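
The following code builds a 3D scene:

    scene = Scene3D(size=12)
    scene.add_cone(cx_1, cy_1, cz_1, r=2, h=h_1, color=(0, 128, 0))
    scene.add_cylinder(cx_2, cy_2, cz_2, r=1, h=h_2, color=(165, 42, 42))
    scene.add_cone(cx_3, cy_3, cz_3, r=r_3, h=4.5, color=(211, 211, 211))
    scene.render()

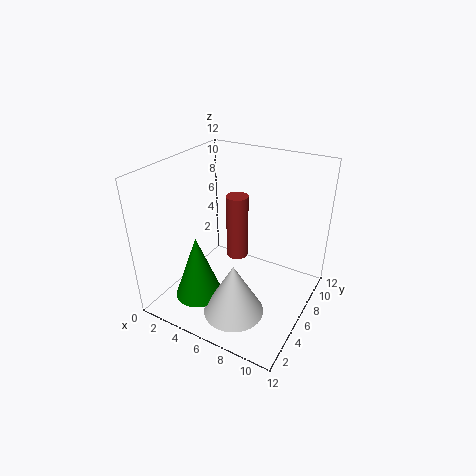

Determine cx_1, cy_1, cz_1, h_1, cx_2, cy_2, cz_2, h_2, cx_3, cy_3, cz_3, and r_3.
cx_1 = 3.5, cy_1 = 3.5, cz_1 = 1, h_1 = 5.5, cx_2 = 4.5, cy_2 = 8.5, cz_2 = 2.5, h_2 = 6, cx_3 = 7, cy_3 = 3.5, cz_3 = 0.5, r_3 = 2.5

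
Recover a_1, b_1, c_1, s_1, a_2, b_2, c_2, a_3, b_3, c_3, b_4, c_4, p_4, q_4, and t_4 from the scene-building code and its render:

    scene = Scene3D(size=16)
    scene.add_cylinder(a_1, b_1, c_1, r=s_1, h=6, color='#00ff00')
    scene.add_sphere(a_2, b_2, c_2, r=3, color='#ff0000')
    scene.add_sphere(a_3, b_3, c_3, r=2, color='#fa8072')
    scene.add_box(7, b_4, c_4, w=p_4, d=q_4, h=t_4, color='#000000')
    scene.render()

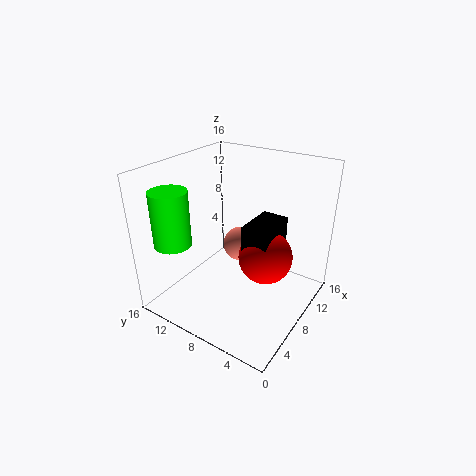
a_1 = 3
b_1 = 13
c_1 = 8
s_1 = 2
a_2 = 9
b_2 = 5
c_2 = 6
a_3 = 10
b_3 = 9
c_3 = 6
b_4 = 4
c_4 = 5
p_4 = 5
q_4 = 3
t_4 = 5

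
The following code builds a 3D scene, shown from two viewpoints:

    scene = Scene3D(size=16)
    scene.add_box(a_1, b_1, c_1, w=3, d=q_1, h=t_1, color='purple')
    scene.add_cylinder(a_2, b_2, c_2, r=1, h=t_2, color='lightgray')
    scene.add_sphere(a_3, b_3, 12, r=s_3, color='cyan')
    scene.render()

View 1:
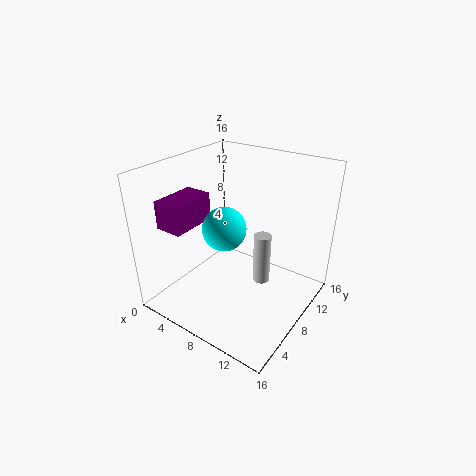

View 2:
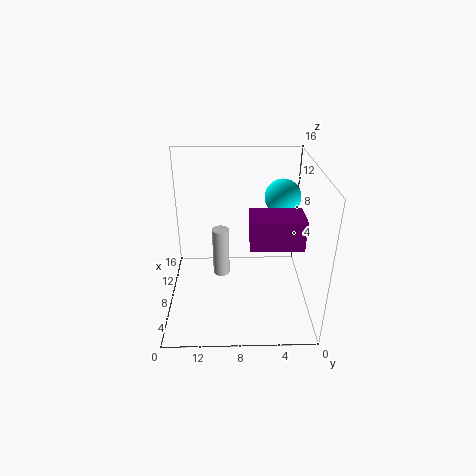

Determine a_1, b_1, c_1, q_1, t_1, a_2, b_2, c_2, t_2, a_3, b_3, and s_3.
a_1 = 2, b_1 = 2, c_1 = 10, q_1 = 5, t_1 = 3, a_2 = 10, b_2 = 10, c_2 = 2, t_2 = 6, a_3 = 10, b_3 = 3, s_3 = 2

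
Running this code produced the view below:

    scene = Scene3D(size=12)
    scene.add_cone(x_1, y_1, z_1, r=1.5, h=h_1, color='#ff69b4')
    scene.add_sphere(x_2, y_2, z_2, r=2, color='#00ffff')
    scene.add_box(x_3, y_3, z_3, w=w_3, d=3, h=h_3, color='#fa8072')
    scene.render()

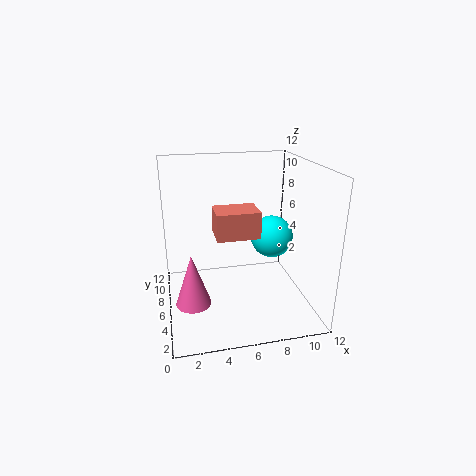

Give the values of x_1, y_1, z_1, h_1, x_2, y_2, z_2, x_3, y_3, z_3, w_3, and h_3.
x_1 = 2
y_1 = 5.5
z_1 = 0.5
h_1 = 4.5
x_2 = 10
y_2 = 9
z_2 = 4.5
x_3 = 4.5
y_3 = 7.5
z_3 = 5
w_3 = 4
h_3 = 2.5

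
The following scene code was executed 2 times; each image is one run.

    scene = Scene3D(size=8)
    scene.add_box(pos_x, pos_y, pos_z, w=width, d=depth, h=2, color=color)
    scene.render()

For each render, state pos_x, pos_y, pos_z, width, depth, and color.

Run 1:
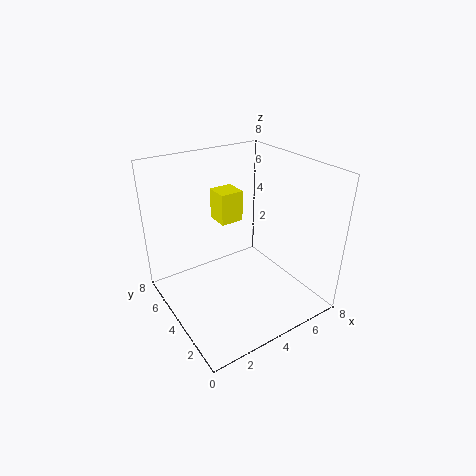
pos_x = 4.5
pos_y = 6.5
pos_z = 3.5
width = 1.5
depth = 1.5
color = 'yellow'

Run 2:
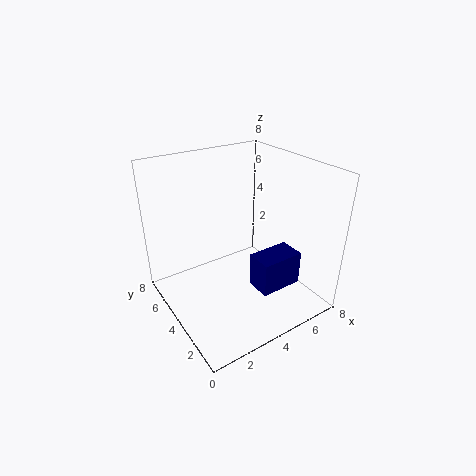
pos_x = 4.5
pos_y = 2
pos_z = 1
width = 2.5
depth = 1.5
color = 'navy'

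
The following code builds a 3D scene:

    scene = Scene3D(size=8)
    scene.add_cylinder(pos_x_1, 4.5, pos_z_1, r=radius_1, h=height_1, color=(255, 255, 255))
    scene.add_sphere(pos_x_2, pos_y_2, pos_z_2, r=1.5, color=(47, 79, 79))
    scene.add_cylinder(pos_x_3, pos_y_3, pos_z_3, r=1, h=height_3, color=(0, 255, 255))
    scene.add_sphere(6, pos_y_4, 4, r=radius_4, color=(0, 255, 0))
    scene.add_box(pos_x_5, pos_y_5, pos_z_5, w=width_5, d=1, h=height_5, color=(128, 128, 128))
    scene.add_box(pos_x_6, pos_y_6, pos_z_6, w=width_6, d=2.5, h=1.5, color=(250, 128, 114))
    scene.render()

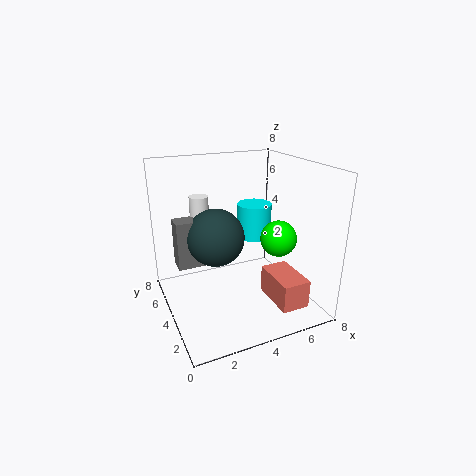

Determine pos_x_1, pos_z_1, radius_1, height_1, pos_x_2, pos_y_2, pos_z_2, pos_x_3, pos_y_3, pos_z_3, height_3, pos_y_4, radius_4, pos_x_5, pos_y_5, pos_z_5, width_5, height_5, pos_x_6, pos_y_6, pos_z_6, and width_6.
pos_x_1 = 2; pos_z_1 = 4.5; radius_1 = 0.5; height_1 = 2; pos_x_2 = 2.5; pos_y_2 = 3.5; pos_z_2 = 4.5; pos_x_3 = 5.5; pos_y_3 = 5; pos_z_3 = 3.5; height_3 = 2; pos_y_4 = 3; radius_4 = 1; pos_x_5 = 0.5; pos_y_5 = 3.5; pos_z_5 = 3; width_5 = 2; height_5 = 2.5; pos_x_6 = 5; pos_y_6 = 0.5; pos_z_6 = 1; width_6 = 1.5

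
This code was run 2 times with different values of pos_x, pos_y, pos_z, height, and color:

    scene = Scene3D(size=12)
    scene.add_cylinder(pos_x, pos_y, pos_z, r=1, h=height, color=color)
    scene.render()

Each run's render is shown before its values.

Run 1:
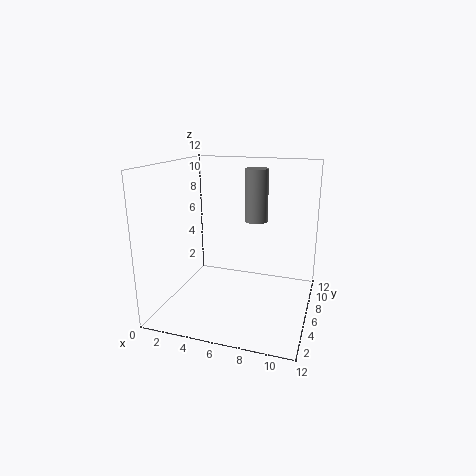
pos_x = 7
pos_y = 8
pos_z = 7
height = 4.5
color = 'gray'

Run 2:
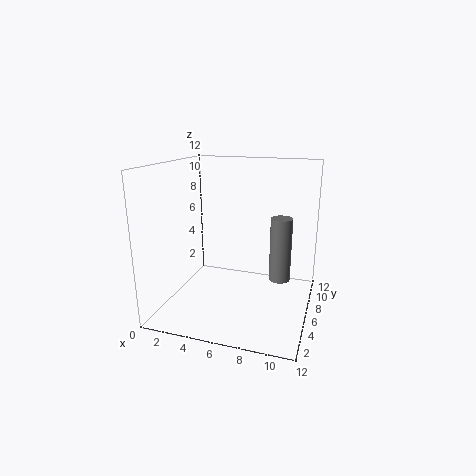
pos_x = 9
pos_y = 9.5
pos_z = 1
height = 6
color = 'gray'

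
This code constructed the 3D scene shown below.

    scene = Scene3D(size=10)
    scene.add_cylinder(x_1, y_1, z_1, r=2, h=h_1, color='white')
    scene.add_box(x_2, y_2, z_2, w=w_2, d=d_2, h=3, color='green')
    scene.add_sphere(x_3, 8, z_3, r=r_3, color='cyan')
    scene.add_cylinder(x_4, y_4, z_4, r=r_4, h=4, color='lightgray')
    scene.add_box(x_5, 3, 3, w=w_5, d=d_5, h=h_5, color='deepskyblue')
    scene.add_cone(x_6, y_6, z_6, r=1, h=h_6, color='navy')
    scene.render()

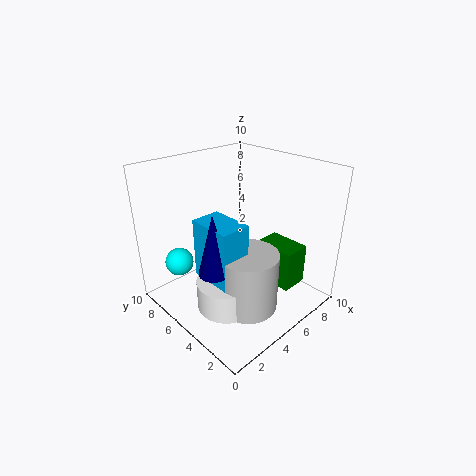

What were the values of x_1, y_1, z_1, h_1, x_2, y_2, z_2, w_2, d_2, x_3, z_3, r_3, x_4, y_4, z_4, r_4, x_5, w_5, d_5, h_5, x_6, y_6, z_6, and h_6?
x_1 = 3
y_1 = 4
z_1 = 1
h_1 = 2
x_2 = 7
y_2 = 2
z_2 = 1
w_2 = 2
d_2 = 3
x_3 = 2
z_3 = 3
r_3 = 1
x_4 = 4
y_4 = 3
z_4 = 1
r_4 = 2
x_5 = 2
w_5 = 2
d_5 = 3
h_5 = 4
x_6 = 2
y_6 = 4
z_6 = 4
h_6 = 4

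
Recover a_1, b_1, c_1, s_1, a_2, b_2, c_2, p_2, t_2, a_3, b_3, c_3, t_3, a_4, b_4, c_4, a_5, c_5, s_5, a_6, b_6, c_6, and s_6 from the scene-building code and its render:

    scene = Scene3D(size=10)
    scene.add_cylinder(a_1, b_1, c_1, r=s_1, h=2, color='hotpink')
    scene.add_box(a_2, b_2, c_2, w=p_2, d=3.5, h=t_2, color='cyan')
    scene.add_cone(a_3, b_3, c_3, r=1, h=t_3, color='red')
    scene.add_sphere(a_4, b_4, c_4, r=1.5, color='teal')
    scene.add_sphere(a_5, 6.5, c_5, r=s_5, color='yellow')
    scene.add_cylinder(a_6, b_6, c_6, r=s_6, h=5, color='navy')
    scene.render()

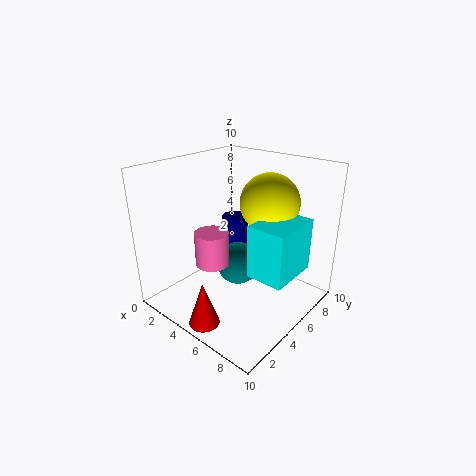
a_1 = 6
b_1 = 1.5
c_1 = 5
s_1 = 1
a_2 = 7
b_2 = 3.5
c_2 = 3.5
p_2 = 2.5
t_2 = 3.5
a_3 = 5.5
b_3 = 1
c_3 = 0.5
t_3 = 3
a_4 = 5
b_4 = 5
c_4 = 3
a_5 = 6.5
c_5 = 7.5
s_5 = 2
a_6 = 3
b_6 = 7
c_6 = 0.5
s_6 = 1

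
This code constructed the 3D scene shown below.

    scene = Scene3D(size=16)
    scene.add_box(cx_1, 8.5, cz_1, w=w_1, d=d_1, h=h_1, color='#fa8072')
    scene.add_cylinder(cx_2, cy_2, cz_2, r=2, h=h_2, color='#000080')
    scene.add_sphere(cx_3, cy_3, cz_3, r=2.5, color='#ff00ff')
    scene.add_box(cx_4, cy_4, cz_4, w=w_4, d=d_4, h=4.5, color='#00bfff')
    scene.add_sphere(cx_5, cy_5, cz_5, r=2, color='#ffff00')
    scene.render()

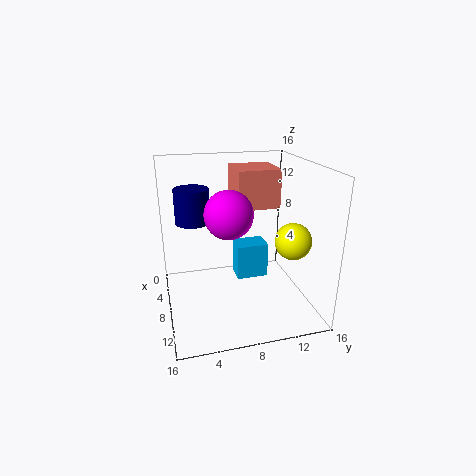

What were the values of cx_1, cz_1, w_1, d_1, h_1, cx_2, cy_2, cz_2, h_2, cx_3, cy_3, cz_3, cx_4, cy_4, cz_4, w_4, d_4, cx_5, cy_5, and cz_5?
cx_1 = 1.5; cz_1 = 10.5; w_1 = 5; d_1 = 5; h_1 = 4.5; cx_2 = 4.5; cy_2 = 3.5; cz_2 = 9; h_2 = 4; cx_3 = 10; cy_3 = 6.5; cz_3 = 11.5; cx_4 = 1.5; cy_4 = 9; cz_4 = 0.5; w_4 = 3; d_4 = 4; cx_5 = 10.5; cy_5 = 13.5; cz_5 = 8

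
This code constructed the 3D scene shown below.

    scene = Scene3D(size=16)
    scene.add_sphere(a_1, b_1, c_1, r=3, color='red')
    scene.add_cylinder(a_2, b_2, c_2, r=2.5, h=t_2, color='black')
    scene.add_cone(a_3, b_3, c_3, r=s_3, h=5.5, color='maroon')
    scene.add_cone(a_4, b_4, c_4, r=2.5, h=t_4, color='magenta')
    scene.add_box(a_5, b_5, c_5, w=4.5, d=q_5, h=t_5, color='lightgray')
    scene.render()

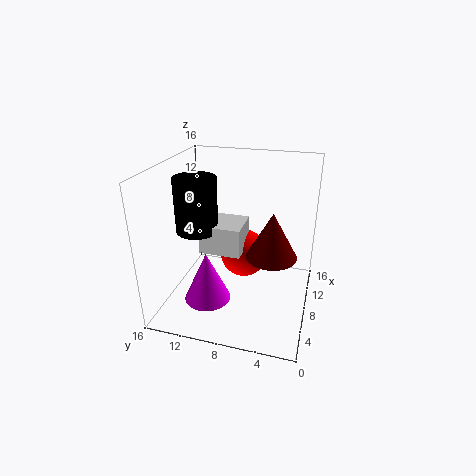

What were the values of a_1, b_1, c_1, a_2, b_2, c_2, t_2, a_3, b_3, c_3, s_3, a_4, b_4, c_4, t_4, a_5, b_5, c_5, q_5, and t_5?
a_1 = 12.5, b_1 = 8.5, c_1 = 3.5, a_2 = 9.5, b_2 = 13.5, c_2 = 7.5, t_2 = 6.5, a_3 = 10, b_3 = 4.5, c_3 = 5, s_3 = 3, a_4 = 4.5, b_4 = 10.5, c_4 = 2, t_4 = 5.5, a_5 = 8.5, b_5 = 8, c_5 = 5, q_5 = 5, t_5 = 3.5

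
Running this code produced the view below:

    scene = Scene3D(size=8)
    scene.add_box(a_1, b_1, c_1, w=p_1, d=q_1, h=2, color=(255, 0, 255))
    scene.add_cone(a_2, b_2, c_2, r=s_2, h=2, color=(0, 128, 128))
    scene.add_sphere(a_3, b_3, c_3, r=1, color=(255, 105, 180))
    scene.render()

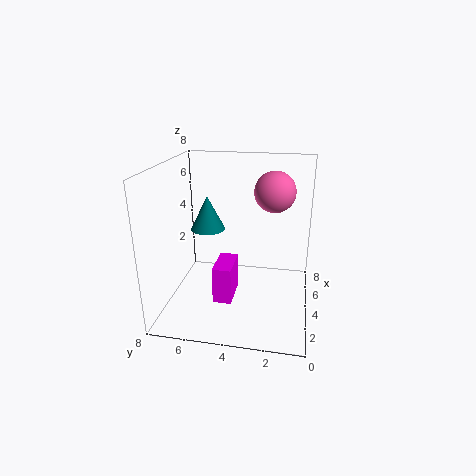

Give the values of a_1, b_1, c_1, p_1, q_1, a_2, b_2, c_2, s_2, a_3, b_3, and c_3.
a_1 = 2
b_1 = 4
c_1 = 1
p_1 = 2
q_1 = 1
a_2 = 5
b_2 = 6
c_2 = 4
s_2 = 1
a_3 = 3
b_3 = 2
c_3 = 7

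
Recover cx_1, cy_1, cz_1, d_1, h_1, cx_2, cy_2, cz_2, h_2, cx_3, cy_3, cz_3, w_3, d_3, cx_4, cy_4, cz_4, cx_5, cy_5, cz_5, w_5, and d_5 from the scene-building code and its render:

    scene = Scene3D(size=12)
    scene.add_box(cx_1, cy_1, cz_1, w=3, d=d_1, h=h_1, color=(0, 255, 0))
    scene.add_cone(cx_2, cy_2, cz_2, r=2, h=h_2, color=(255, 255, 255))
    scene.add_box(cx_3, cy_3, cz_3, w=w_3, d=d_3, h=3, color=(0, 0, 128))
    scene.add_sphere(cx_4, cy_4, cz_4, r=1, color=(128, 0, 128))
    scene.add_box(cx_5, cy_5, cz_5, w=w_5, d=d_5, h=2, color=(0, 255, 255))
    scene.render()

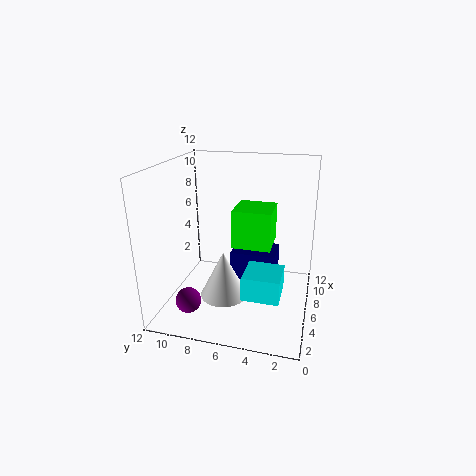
cx_1 = 4; cy_1 = 3; cz_1 = 6; d_1 = 3; h_1 = 3; cx_2 = 5; cy_2 = 7; cz_2 = 1; h_2 = 4; cx_3 = 7; cy_3 = 3; cz_3 = 1; w_3 = 3; d_3 = 4; cx_4 = 2; cy_4 = 9; cz_4 = 2; cx_5 = 3; cy_5 = 2; cz_5 = 2; w_5 = 3; d_5 = 3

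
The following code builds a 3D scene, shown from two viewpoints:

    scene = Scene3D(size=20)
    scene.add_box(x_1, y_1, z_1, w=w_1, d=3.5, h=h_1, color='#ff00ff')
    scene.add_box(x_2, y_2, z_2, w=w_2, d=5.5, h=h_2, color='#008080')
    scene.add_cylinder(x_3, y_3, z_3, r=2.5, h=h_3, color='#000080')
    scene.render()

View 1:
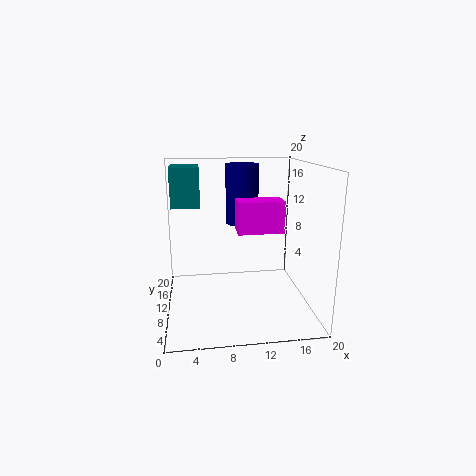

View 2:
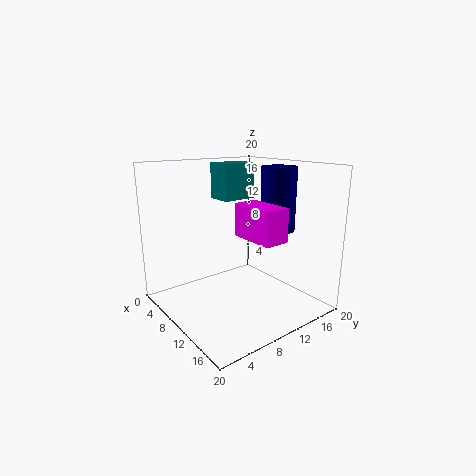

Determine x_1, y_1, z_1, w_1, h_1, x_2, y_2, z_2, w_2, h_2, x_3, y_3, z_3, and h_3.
x_1 = 10; y_1 = 9.5; z_1 = 10.5; w_1 = 6.5; h_1 = 4.5; x_2 = 1; y_2 = 11.5; z_2 = 14; w_2 = 4; h_2 = 5.5; x_3 = 11.5; y_3 = 16; z_3 = 10.5; h_3 = 9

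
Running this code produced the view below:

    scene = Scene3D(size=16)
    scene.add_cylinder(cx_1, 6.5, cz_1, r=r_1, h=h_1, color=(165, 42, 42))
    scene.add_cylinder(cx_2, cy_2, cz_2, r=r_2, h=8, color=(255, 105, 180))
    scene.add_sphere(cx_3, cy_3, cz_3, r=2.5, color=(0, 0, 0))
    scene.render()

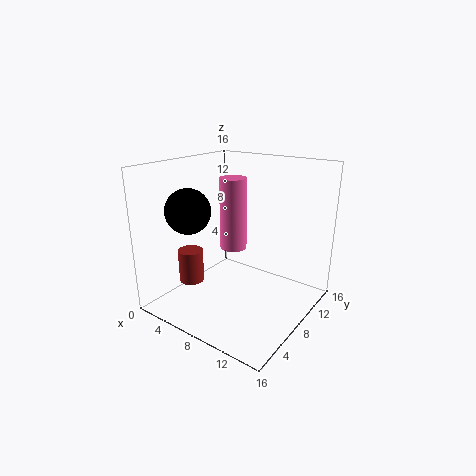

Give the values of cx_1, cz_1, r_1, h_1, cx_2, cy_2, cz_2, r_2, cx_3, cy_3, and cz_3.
cx_1 = 2; cz_1 = 1.5; r_1 = 1.5; h_1 = 4; cx_2 = 7; cy_2 = 8.5; cz_2 = 6.5; r_2 = 1.5; cx_3 = 3.5; cy_3 = 5; cz_3 = 11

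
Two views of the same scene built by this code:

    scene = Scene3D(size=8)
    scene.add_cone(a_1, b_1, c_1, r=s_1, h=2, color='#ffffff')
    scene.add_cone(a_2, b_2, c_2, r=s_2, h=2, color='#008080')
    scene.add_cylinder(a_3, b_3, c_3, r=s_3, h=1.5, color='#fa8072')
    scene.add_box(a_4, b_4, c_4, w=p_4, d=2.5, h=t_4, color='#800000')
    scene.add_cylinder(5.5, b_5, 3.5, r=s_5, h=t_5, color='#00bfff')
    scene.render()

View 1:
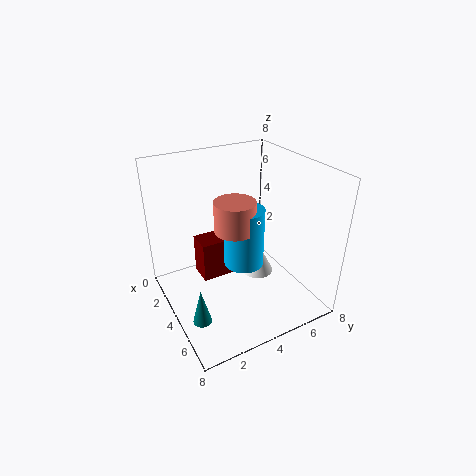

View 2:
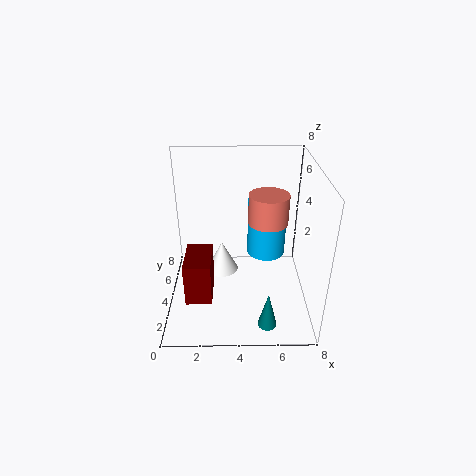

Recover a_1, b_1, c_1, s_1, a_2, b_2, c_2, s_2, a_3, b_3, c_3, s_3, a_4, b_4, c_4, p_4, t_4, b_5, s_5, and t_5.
a_1 = 3; b_1 = 6; c_1 = 0.5; s_1 = 1; a_2 = 5.5; b_2 = 1; c_2 = 0.5; s_2 = 0.5; a_3 = 5.5; b_3 = 3; c_3 = 5.5; s_3 = 1; a_4 = 1; b_4 = 2.5; c_4 = 0.5; p_4 = 1.5; t_4 = 2.5; b_5 = 3.5; s_5 = 1; t_5 = 3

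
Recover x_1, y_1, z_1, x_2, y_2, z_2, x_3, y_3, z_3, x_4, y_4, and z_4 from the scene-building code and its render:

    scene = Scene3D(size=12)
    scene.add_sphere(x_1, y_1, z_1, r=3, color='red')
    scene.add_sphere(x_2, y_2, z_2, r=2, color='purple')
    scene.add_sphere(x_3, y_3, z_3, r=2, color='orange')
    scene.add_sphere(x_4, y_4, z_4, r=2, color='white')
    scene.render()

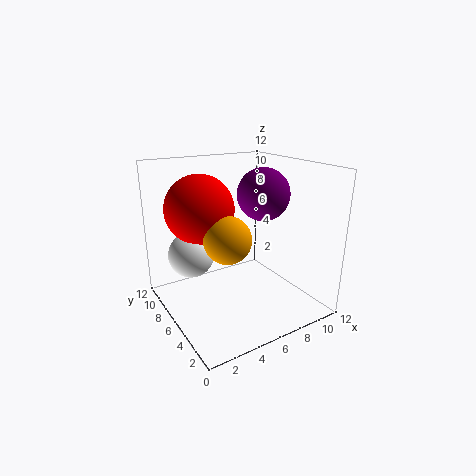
x_1 = 4
y_1 = 9
z_1 = 8
x_2 = 7
y_2 = 4
z_2 = 10
x_3 = 5
y_3 = 6
z_3 = 6
x_4 = 3
y_4 = 9
z_4 = 4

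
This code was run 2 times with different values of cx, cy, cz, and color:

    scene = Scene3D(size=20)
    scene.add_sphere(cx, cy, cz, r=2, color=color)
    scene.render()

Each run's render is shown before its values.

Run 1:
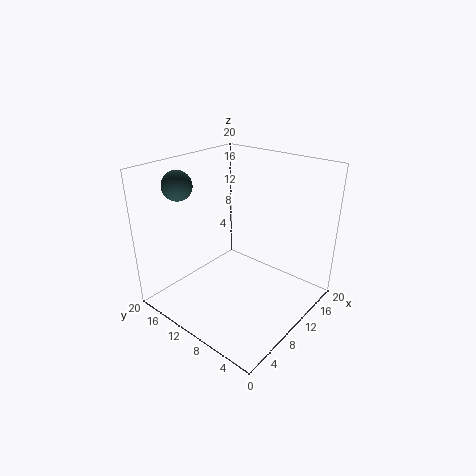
cx = 5; cy = 16; cz = 17.5; color = 'darkslategray'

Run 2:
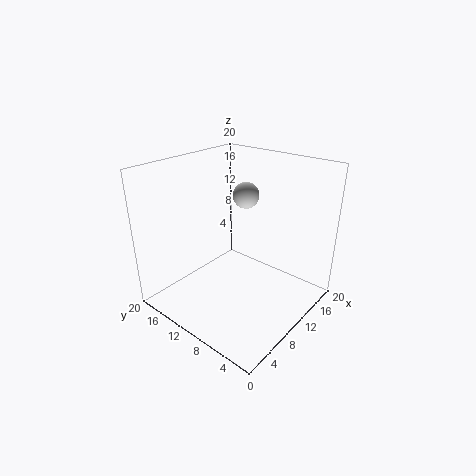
cx = 15.5; cy = 13; cz = 14; color = 'lightgray'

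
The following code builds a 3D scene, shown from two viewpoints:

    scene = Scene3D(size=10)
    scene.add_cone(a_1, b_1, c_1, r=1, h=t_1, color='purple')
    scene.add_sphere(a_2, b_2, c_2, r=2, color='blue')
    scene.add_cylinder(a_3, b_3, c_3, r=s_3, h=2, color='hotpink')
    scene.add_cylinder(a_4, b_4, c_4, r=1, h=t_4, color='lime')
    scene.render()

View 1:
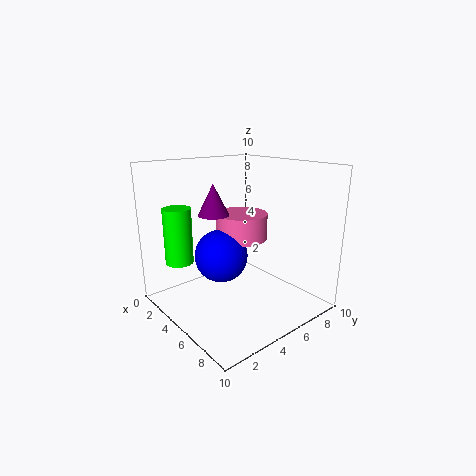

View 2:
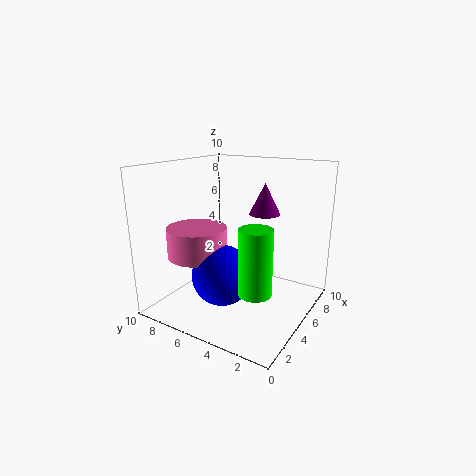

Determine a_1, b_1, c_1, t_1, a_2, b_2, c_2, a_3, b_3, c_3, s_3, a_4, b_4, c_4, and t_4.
a_1 = 5, b_1 = 3, c_1 = 7, t_1 = 2, a_2 = 3, b_2 = 5, c_2 = 3, a_3 = 3, b_3 = 7, c_3 = 4, s_3 = 2, a_4 = 2, b_4 = 2, c_4 = 3, t_4 = 4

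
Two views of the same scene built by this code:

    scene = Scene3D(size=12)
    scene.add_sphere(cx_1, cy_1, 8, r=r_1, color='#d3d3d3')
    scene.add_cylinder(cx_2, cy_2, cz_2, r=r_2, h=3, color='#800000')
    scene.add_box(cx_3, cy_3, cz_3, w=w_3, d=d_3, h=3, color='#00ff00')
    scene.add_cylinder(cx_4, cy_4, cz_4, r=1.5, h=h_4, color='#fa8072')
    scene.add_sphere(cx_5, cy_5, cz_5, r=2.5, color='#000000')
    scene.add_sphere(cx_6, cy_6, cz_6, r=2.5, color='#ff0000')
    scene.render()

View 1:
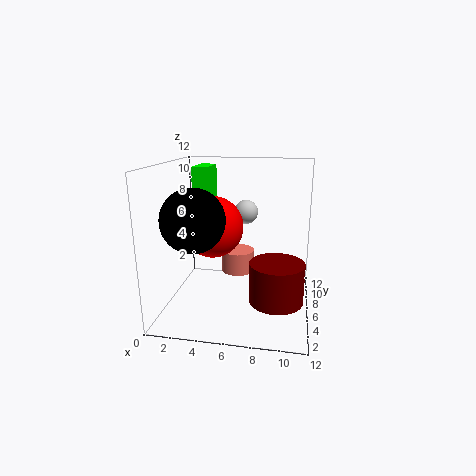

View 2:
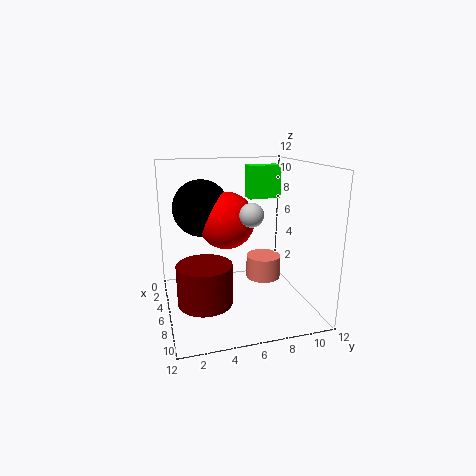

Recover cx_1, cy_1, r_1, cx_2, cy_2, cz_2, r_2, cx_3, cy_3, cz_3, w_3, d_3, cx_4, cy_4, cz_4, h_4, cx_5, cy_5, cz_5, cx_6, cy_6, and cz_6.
cx_1 = 6.5; cy_1 = 7; r_1 = 1; cx_2 = 9.5; cy_2 = 2.5; cz_2 = 2.5; r_2 = 2; cx_3 = 1.5; cy_3 = 8; cz_3 = 8.5; w_3 = 1.5; d_3 = 3; cx_4 = 5.5; cy_4 = 8.5; cz_4 = 2; h_4 = 2; cx_5 = 3; cy_5 = 3.5; cz_5 = 8; cx_6 = 4; cy_6 = 5.5; cz_6 = 7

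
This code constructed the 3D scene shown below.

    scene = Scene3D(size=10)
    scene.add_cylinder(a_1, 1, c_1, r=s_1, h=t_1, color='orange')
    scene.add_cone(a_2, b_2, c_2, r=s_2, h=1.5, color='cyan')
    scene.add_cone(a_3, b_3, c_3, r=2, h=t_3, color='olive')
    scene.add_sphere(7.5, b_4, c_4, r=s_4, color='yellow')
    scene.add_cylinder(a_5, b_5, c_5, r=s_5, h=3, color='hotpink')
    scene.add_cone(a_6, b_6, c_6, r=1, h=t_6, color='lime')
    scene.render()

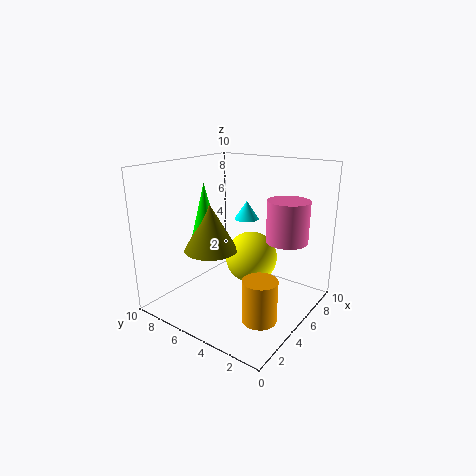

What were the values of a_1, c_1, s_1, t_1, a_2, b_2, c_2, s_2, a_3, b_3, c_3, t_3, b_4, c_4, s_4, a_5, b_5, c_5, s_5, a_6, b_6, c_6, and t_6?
a_1 = 1.5, c_1 = 2, s_1 = 1, t_1 = 2.5, a_2 = 9, b_2 = 7, c_2 = 5, s_2 = 1, a_3 = 5, b_3 = 7.5, c_3 = 3.5, t_3 = 3.5, b_4 = 5.5, c_4 = 2.5, s_4 = 2, a_5 = 7.5, b_5 = 2.5, c_5 = 4.5, s_5 = 1.5, a_6 = 5, b_6 = 8, c_6 = 4.5, t_6 = 4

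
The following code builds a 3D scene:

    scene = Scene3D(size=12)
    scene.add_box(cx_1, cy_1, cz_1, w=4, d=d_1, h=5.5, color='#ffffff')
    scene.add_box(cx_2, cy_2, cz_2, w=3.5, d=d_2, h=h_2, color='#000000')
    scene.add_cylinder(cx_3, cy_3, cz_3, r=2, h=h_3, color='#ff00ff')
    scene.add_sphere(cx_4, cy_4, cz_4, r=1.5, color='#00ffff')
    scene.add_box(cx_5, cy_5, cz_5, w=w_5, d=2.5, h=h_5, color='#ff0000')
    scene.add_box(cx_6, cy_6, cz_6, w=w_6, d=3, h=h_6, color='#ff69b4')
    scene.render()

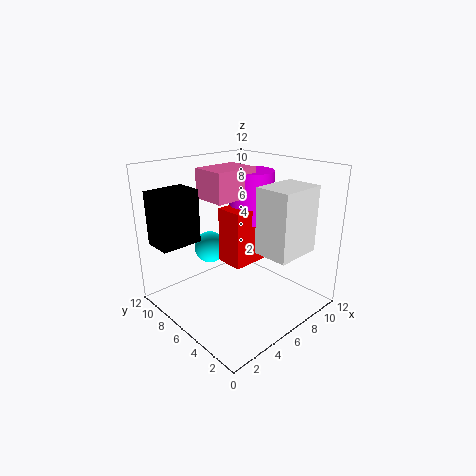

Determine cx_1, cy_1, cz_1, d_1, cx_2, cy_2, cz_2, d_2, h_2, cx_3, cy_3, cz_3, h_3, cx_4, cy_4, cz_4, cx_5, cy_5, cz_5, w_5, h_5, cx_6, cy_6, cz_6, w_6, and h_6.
cx_1 = 6.5; cy_1 = 1.5; cz_1 = 5; d_1 = 3; cx_2 = 0.5; cy_2 = 8.5; cz_2 = 5.5; d_2 = 2.5; h_2 = 4.5; cx_3 = 9; cy_3 = 7.5; cz_3 = 6.5; h_3 = 4.5; cx_4 = 6.5; cy_4 = 10.5; cz_4 = 3.5; cx_5 = 6; cy_5 = 6; cz_5 = 3; w_5 = 4; h_5 = 5; cx_6 = 4.5; cy_6 = 6.5; cz_6 = 9; w_6 = 4; h_6 = 2.5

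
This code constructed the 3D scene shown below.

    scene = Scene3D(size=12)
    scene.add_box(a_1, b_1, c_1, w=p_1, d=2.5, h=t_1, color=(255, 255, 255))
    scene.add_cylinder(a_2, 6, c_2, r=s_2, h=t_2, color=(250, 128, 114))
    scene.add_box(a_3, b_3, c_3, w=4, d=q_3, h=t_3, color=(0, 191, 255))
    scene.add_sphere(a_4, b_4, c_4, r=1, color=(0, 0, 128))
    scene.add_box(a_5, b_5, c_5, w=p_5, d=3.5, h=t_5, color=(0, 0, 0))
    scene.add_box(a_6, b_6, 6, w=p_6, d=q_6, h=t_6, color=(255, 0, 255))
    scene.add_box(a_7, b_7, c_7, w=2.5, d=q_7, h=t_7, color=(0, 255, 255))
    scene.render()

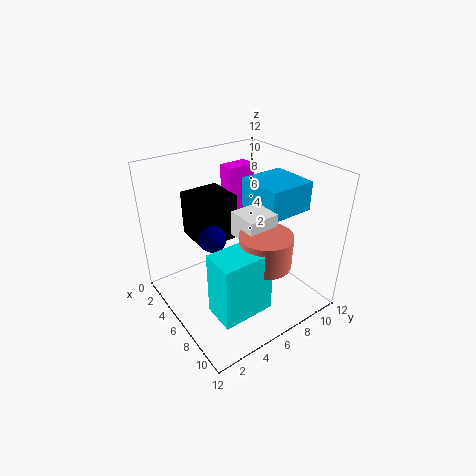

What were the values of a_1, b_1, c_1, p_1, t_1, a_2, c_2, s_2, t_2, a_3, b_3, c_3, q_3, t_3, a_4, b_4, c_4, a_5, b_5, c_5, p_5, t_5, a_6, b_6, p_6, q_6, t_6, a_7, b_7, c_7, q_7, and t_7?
a_1 = 6.5; b_1 = 5; c_1 = 7; p_1 = 2.5; t_1 = 2; a_2 = 9.5; c_2 = 5.5; s_2 = 2; t_2 = 2.5; a_3 = 4.5; b_3 = 7.5; c_3 = 8; q_3 = 4; t_3 = 2.5; a_4 = 7; b_4 = 3; c_4 = 7.5; a_5 = 1; b_5 = 3.5; c_5 = 5; p_5 = 3.5; t_5 = 4; a_6 = 2; b_6 = 7; p_6 = 1.5; q_6 = 2.5; t_6 = 5; a_7 = 8.5; b_7 = 1.5; c_7 = 2.5; q_7 = 4; t_7 = 5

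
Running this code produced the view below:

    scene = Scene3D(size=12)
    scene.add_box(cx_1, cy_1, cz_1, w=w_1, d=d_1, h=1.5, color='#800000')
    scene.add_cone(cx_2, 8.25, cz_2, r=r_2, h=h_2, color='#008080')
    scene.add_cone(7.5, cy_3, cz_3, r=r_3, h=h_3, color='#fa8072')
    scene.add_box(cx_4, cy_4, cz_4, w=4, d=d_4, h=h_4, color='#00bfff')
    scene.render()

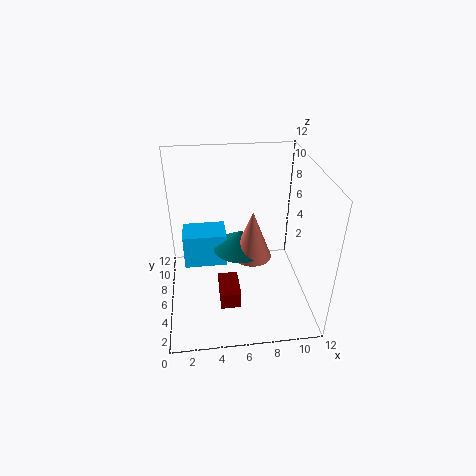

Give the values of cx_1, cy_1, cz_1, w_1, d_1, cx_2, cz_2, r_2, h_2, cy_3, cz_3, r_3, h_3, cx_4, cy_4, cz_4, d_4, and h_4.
cx_1 = 4.25
cy_1 = 3.75
cz_1 = 0.25
w_1 = 1.75
d_1 = 3
cx_2 = 6.5
cz_2 = 3.5
r_2 = 2.5
h_2 = 1.75
cy_3 = 7.5
cz_3 = 3
r_3 = 1.75
h_3 = 4.5
cx_4 = 1.25
cy_4 = 8.25
cz_4 = 1.5
d_4 = 2.75
h_4 = 3.25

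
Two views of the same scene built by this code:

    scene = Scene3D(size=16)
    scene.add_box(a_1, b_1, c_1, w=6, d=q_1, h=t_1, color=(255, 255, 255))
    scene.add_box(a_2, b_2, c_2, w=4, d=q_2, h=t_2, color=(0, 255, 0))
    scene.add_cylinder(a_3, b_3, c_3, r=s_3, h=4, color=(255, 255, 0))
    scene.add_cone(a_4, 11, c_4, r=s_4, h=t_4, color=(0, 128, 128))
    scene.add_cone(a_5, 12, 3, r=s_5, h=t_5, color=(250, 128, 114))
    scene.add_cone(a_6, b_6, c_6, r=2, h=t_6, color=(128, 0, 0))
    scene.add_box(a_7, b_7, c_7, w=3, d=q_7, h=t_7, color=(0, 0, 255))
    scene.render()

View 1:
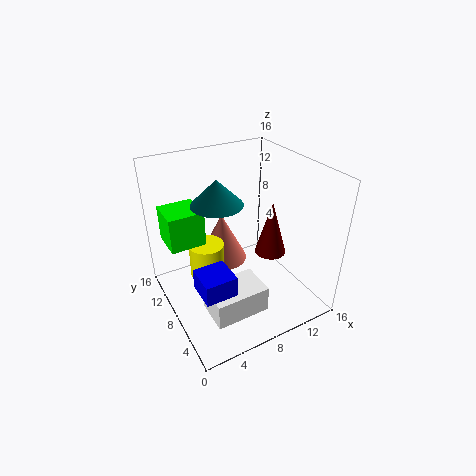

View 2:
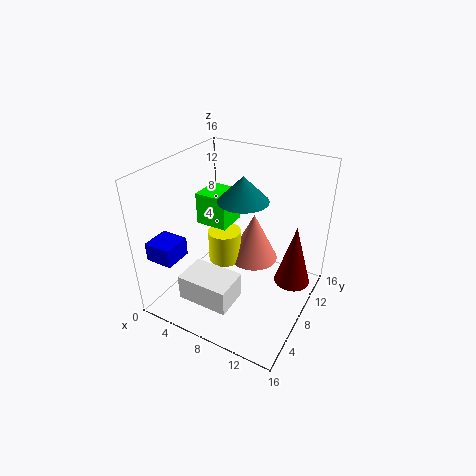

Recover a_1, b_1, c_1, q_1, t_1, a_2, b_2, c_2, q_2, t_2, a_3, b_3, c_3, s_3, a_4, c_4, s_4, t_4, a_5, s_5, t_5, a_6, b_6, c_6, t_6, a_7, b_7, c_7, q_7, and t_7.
a_1 = 3; b_1 = 3; c_1 = 1; q_1 = 4; t_1 = 3; a_2 = 1; b_2 = 10; c_2 = 7; q_2 = 4; t_2 = 4; a_3 = 5; b_3 = 10; c_3 = 3; s_3 = 2; a_4 = 7; c_4 = 11; s_4 = 3; t_4 = 3; a_5 = 8; s_5 = 3; t_5 = 6; a_6 = 14; b_6 = 10; c_6 = 3; t_6 = 7; a_7 = 1; b_7 = 1; c_7 = 7; q_7 = 3; t_7 = 2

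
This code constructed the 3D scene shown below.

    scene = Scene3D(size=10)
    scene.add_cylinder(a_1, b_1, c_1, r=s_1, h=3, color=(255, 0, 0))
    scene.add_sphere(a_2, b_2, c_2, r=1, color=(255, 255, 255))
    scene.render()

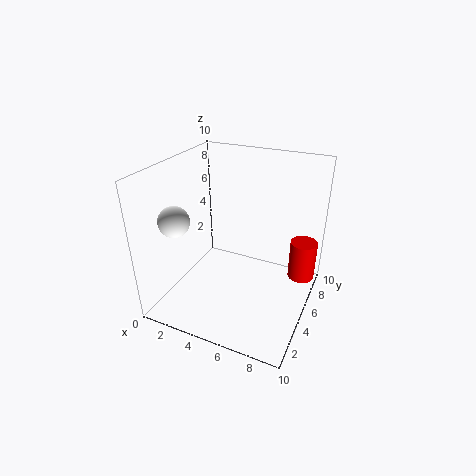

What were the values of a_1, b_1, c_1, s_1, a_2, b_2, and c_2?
a_1 = 9, b_1 = 8, c_1 = 1, s_1 = 1, a_2 = 2, b_2 = 2, c_2 = 7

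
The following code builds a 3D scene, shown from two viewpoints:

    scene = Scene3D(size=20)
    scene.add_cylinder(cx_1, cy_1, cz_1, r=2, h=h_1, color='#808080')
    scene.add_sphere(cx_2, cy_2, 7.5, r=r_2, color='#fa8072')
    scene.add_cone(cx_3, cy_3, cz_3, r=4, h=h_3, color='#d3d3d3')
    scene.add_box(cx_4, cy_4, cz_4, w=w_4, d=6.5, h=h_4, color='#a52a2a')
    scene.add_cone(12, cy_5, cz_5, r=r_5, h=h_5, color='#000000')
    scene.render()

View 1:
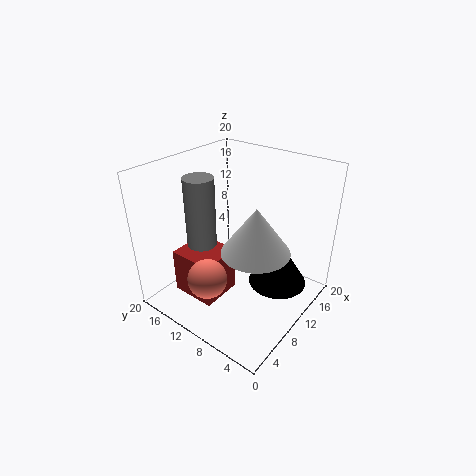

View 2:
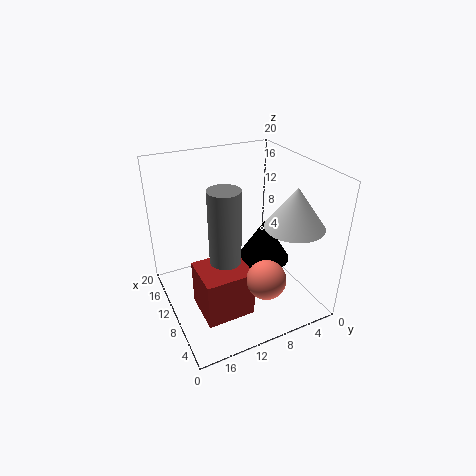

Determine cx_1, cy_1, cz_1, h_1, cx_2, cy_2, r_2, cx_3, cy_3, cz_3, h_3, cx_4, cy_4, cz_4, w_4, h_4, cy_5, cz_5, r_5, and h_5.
cx_1 = 6.5
cy_1 = 13.5
cz_1 = 9.5
h_1 = 9.5
cx_2 = 3
cy_2 = 9.5
r_2 = 2.5
cx_3 = 5.5
cy_3 = 4
cz_3 = 12.5
h_3 = 5.5
cx_4 = 4
cy_4 = 10.5
cz_4 = 1.5
w_4 = 6
h_4 = 6.5
cy_5 = 4.5
cz_5 = 4
r_5 = 4
h_5 = 6.5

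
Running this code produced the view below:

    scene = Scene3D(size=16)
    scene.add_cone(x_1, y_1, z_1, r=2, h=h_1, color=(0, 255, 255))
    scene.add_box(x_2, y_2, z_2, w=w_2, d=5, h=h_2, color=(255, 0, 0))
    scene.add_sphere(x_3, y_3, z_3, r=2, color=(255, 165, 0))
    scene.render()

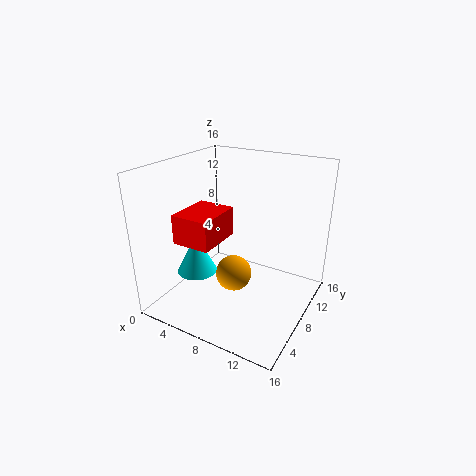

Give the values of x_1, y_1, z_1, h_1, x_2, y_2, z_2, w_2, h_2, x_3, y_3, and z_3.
x_1 = 6; y_1 = 3; z_1 = 6; h_1 = 4; x_2 = 4; y_2 = 2; z_2 = 9; w_2 = 4; h_2 = 3; x_3 = 8; y_3 = 7; z_3 = 4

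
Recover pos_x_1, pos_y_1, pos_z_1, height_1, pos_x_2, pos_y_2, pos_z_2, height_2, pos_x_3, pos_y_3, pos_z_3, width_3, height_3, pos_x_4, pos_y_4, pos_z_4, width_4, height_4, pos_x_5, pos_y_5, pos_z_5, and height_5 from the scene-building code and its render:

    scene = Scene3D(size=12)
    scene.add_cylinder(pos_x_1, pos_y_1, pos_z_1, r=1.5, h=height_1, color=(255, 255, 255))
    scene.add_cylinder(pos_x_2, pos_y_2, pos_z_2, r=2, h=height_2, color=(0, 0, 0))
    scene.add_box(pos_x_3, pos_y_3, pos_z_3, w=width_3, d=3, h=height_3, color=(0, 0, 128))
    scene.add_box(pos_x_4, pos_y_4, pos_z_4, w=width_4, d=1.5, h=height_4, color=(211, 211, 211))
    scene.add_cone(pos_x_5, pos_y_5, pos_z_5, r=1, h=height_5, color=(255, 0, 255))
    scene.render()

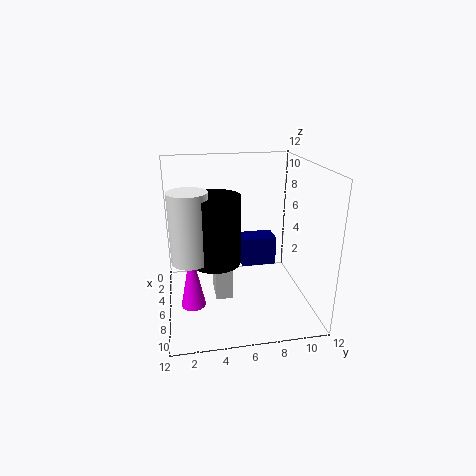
pos_x_1 = 7.5
pos_y_1 = 2
pos_z_1 = 5
height_1 = 5.5
pos_x_2 = 7
pos_y_2 = 4
pos_z_2 = 4.5
height_2 = 5.5
pos_x_3 = 3.5
pos_y_3 = 6.5
pos_z_3 = 3
width_3 = 2
height_3 = 2.5
pos_x_4 = 3.5
pos_y_4 = 4
pos_z_4 = 0.5
width_4 = 3
height_4 = 4.5
pos_x_5 = 7.5
pos_y_5 = 2
pos_z_5 = 1
height_5 = 5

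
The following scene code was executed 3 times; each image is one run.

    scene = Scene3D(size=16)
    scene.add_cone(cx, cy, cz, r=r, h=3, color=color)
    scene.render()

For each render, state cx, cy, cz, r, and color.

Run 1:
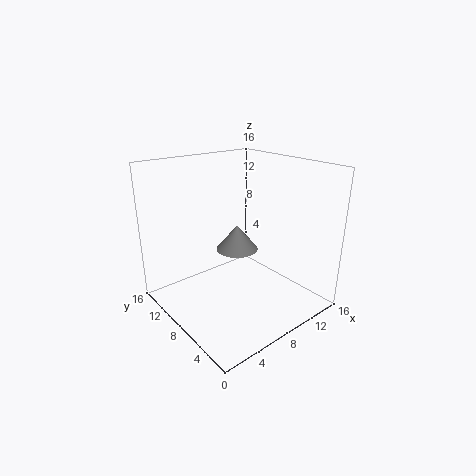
cx = 9.5; cy = 10; cz = 5.5; r = 2.5; color = 'gray'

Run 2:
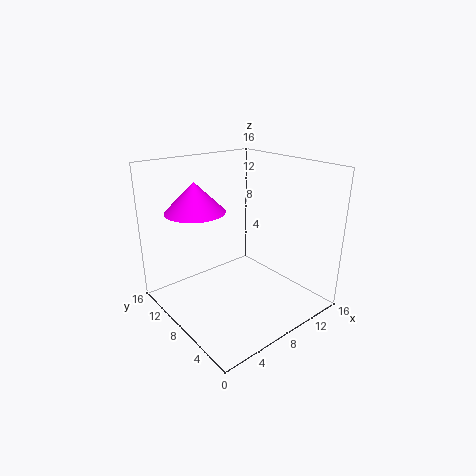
cx = 3; cy = 8.5; cz = 12; r = 3; color = 'magenta'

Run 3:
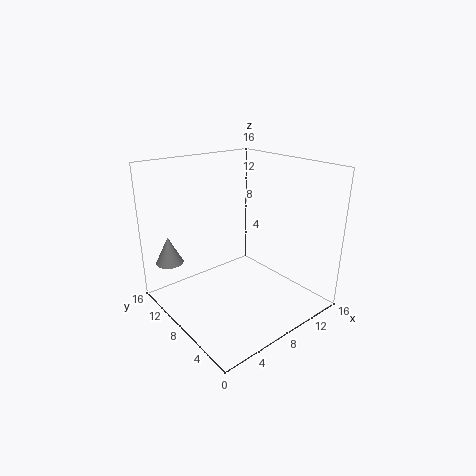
cx = 1.5; cy = 12; cz = 5.5; r = 1.5; color = 'gray'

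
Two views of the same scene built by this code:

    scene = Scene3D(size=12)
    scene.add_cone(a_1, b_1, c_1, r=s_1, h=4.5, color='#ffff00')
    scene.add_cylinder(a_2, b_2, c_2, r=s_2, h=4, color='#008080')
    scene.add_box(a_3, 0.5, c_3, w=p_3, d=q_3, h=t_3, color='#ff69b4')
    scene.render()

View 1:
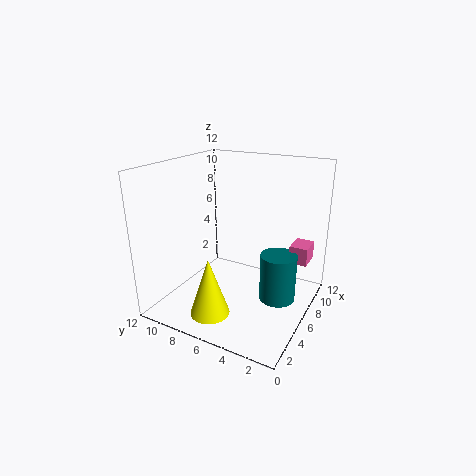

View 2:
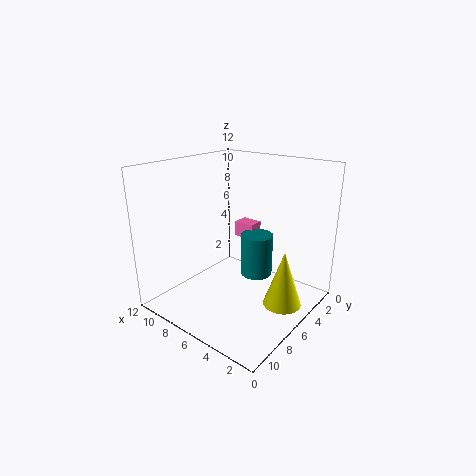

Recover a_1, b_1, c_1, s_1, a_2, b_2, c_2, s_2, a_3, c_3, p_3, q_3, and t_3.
a_1 = 1.5, b_1 = 6, c_1 = 1.5, s_1 = 1.5, a_2 = 6.5, b_2 = 2.5, c_2 = 1, s_2 = 1.5, a_3 = 7.5, c_3 = 4, p_3 = 2, q_3 = 1.5, t_3 = 1.5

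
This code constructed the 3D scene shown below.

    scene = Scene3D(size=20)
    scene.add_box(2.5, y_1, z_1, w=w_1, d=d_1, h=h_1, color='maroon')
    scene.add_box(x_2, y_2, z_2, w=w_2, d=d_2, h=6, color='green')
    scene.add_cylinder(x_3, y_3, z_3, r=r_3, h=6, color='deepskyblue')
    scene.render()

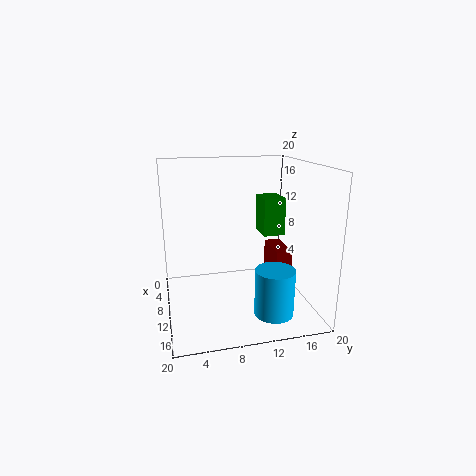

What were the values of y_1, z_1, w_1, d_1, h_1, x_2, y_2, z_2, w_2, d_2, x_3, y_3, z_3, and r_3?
y_1 = 16.5, z_1 = 0.5, w_1 = 6, d_1 = 2.5, h_1 = 6, x_2 = 0.5, y_2 = 15.5, z_2 = 8, w_2 = 4.5, d_2 = 3.5, x_3 = 17, y_3 = 13, z_3 = 2, r_3 = 2.5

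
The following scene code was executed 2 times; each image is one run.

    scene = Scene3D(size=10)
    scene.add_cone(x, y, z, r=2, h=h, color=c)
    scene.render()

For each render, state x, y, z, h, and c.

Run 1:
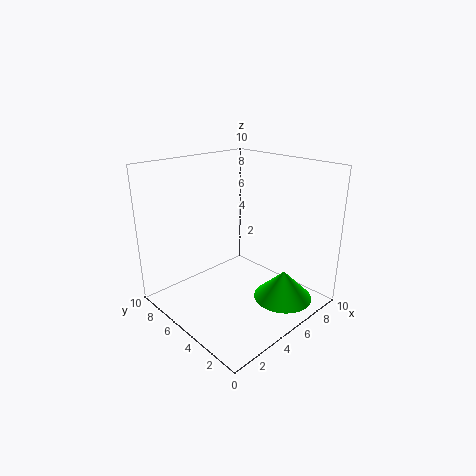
x = 6.5, y = 2, z = 1, h = 2, c = 'lime'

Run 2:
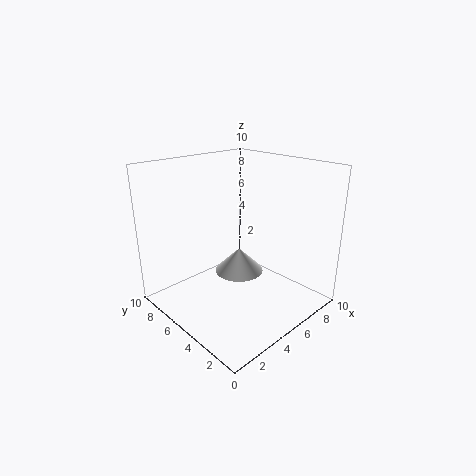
x = 7.5, y = 7.5, z = 0.5, h = 2, c = 'white'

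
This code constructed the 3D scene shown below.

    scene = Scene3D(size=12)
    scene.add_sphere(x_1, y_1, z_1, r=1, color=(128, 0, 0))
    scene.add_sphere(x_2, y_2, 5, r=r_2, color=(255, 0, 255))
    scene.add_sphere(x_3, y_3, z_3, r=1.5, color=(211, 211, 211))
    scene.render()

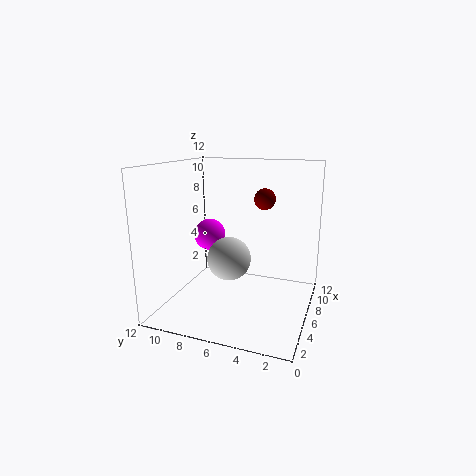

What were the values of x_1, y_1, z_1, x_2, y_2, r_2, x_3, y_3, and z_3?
x_1 = 10.5, y_1 = 5, z_1 = 8.5, x_2 = 9, y_2 = 10, r_2 = 1.5, x_3 = 1.5, y_3 = 5, z_3 = 6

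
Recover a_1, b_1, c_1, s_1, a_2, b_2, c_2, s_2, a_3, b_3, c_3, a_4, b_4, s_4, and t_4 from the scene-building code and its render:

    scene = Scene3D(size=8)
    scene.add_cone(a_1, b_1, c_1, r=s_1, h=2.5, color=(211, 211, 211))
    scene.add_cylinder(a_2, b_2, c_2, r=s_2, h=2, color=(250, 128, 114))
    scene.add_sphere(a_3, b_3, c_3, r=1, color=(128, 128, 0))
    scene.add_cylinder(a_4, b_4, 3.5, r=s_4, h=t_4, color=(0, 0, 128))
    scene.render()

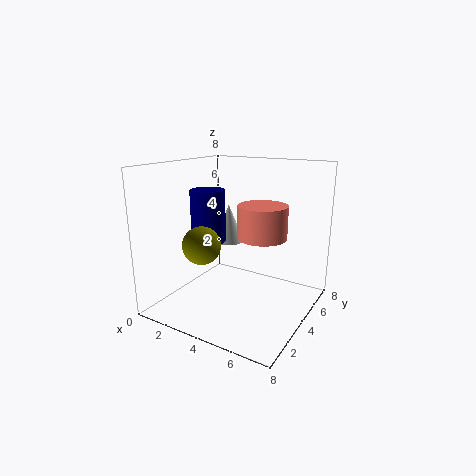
a_1 = 1.5, b_1 = 7, c_1 = 2.5, s_1 = 1, a_2 = 4.5, b_2 = 6, c_2 = 3.5, s_2 = 1.5, a_3 = 3, b_3 = 2, c_3 = 4, a_4 = 2, b_4 = 4, s_4 = 1, t_4 = 3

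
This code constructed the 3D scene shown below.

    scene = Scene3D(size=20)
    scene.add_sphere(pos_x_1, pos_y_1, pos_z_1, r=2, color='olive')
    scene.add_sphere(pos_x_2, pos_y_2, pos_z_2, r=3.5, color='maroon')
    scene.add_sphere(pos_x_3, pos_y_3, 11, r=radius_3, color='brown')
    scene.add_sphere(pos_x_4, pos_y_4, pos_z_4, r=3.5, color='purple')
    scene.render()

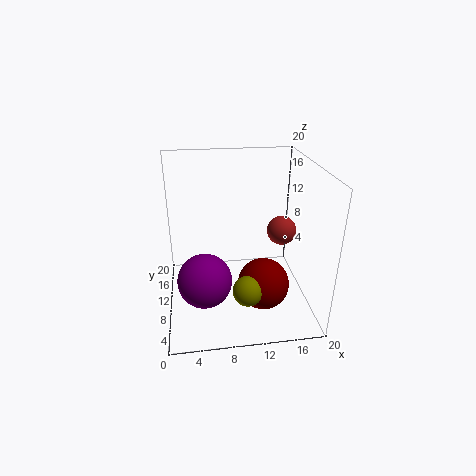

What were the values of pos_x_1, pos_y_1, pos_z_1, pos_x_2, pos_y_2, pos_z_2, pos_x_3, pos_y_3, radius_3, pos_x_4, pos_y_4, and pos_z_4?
pos_x_1 = 10.5, pos_y_1 = 4.5, pos_z_1 = 5, pos_x_2 = 13, pos_y_2 = 6.5, pos_z_2 = 4.5, pos_x_3 = 16, pos_y_3 = 9.5, radius_3 = 2, pos_x_4 = 5, pos_y_4 = 5.5, pos_z_4 = 6.5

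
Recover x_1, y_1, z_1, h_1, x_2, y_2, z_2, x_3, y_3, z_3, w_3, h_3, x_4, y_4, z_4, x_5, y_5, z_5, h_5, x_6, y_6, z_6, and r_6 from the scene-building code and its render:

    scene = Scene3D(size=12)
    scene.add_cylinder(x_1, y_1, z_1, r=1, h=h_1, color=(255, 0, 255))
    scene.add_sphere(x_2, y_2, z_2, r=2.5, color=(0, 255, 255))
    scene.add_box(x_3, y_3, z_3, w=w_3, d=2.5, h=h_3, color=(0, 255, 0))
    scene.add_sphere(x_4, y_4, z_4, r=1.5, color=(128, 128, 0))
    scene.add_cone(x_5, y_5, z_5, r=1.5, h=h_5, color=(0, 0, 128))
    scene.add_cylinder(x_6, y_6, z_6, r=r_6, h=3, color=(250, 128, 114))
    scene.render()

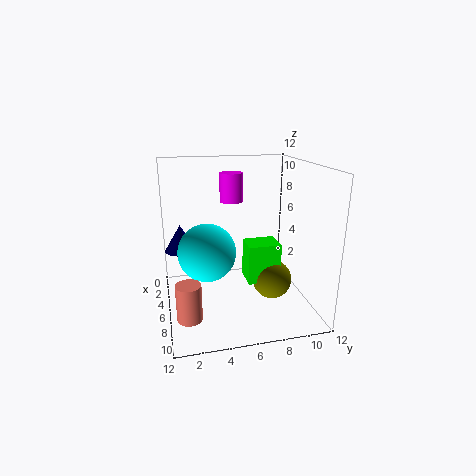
x_1 = 3.5; y_1 = 6; z_1 = 8.5; h_1 = 2.5; x_2 = 5; y_2 = 3.5; z_2 = 4.5; x_3 = 7.5; y_3 = 6; z_3 = 3.5; w_3 = 2; h_3 = 3; x_4 = 9; y_4 = 8; z_4 = 3.5; x_5 = 1.5; y_5 = 1.5; z_5 = 3.5; h_5 = 2.5; x_6 = 8.5; y_6 = 1.5; z_6 = 0.5; r_6 = 1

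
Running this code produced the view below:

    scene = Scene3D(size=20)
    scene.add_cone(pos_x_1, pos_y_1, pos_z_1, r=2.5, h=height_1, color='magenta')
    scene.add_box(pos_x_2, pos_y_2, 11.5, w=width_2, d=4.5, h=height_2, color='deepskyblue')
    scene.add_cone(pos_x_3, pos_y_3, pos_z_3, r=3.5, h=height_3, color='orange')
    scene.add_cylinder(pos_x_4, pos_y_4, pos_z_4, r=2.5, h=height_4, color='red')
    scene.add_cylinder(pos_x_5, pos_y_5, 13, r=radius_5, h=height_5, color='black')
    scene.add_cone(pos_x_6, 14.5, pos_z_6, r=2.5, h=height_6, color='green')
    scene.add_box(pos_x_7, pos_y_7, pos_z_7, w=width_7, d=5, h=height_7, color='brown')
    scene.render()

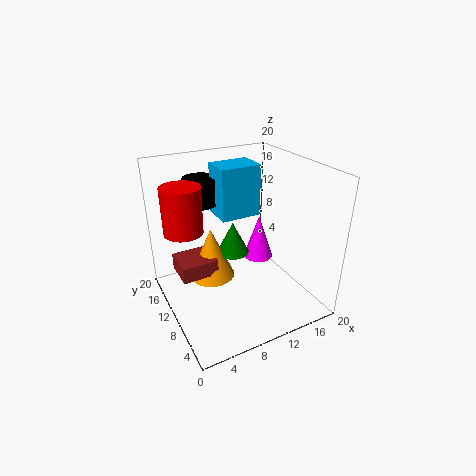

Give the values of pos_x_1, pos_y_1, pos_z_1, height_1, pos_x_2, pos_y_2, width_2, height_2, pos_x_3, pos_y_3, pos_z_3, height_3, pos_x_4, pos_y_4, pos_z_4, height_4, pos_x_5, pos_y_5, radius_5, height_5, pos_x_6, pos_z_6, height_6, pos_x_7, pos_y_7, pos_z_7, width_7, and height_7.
pos_x_1 = 17.5
pos_y_1 = 16.5
pos_z_1 = 1.5
height_1 = 7.5
pos_x_2 = 9
pos_y_2 = 12.5
width_2 = 6
height_2 = 7.5
pos_x_3 = 8
pos_y_3 = 15
pos_z_3 = 1.5
height_3 = 8
pos_x_4 = 2.5
pos_y_4 = 10.5
pos_z_4 = 12.5
height_4 = 6
pos_x_5 = 7.5
pos_y_5 = 17
radius_5 = 2.5
height_5 = 4
pos_x_6 = 11.5
pos_z_6 = 5
height_6 = 5
pos_x_7 = 2.5
pos_y_7 = 12.5
pos_z_7 = 3
width_7 = 5.5
height_7 = 2.5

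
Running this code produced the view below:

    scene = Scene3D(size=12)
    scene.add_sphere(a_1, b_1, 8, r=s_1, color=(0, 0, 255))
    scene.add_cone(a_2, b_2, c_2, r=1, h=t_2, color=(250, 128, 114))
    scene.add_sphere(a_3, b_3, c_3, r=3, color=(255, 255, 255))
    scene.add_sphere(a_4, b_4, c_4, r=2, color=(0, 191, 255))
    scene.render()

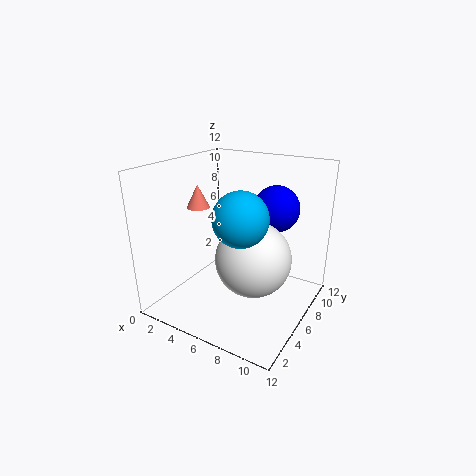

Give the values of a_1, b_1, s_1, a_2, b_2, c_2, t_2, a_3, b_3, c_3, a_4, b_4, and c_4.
a_1 = 8
b_1 = 9
s_1 = 2
a_2 = 2
b_2 = 6
c_2 = 8
t_2 = 2
a_3 = 8
b_3 = 5
c_3 = 5
a_4 = 8
b_4 = 3
c_4 = 9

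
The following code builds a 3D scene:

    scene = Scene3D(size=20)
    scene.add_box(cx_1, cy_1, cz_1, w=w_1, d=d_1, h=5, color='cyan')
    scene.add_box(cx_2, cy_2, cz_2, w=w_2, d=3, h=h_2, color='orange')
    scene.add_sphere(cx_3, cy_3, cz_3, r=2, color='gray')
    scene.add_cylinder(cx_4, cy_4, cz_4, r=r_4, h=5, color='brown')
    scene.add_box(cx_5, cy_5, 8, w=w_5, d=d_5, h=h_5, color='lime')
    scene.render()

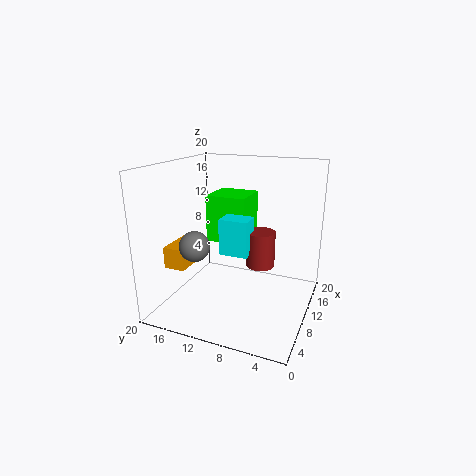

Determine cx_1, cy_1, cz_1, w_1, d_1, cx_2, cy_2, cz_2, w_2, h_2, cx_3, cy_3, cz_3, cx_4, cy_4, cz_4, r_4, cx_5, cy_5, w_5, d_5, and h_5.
cx_1 = 8; cy_1 = 8; cz_1 = 8; w_1 = 3; d_1 = 4; cx_2 = 5; cy_2 = 16; cz_2 = 6; w_2 = 6; h_2 = 3; cx_3 = 5; cy_3 = 14; cz_3 = 10; cx_4 = 11; cy_4 = 7; cz_4 = 6; r_4 = 2; cx_5 = 12; cy_5 = 10; w_5 = 6; d_5 = 6; h_5 = 7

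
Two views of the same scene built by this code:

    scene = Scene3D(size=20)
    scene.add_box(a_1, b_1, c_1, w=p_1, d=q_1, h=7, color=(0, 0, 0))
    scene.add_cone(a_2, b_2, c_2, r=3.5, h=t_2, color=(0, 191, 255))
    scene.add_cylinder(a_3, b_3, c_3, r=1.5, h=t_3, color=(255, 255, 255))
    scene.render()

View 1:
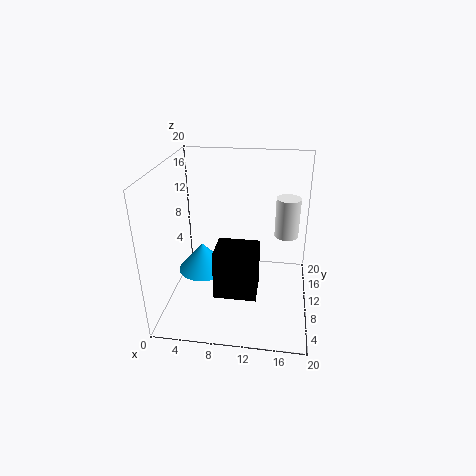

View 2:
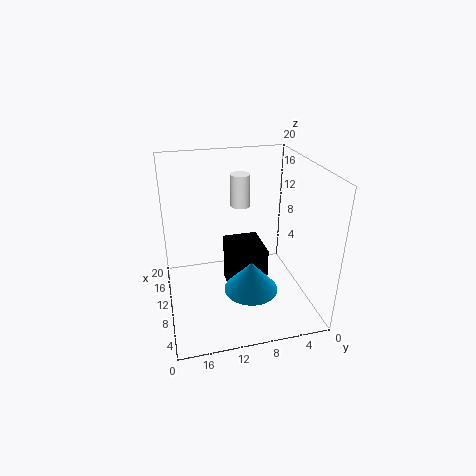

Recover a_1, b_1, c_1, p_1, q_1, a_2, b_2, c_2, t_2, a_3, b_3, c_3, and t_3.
a_1 = 7, b_1 = 6.5, c_1 = 2, p_1 = 6, q_1 = 5, a_2 = 5, b_2 = 9.5, c_2 = 5, t_2 = 4, a_3 = 16.5, b_3 = 8, c_3 = 12, t_3 = 5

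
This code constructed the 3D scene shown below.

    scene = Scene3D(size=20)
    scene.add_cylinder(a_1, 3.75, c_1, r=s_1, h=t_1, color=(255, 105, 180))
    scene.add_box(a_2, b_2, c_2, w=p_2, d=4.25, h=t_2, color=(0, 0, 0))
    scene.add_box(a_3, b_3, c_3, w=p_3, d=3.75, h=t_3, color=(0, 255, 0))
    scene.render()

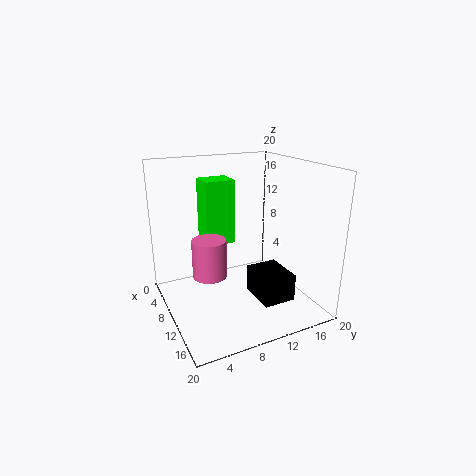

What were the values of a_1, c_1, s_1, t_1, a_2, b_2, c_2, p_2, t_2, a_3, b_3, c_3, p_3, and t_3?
a_1 = 15.25; c_1 = 8.25; s_1 = 2; t_1 = 4.5; a_2 = 12.75; b_2 = 10; c_2 = 3.5; p_2 = 5.25; t_2 = 3.5; a_3 = 9.5; b_3 = 4.5; c_3 = 10.75; p_3 = 3.25; t_3 = 8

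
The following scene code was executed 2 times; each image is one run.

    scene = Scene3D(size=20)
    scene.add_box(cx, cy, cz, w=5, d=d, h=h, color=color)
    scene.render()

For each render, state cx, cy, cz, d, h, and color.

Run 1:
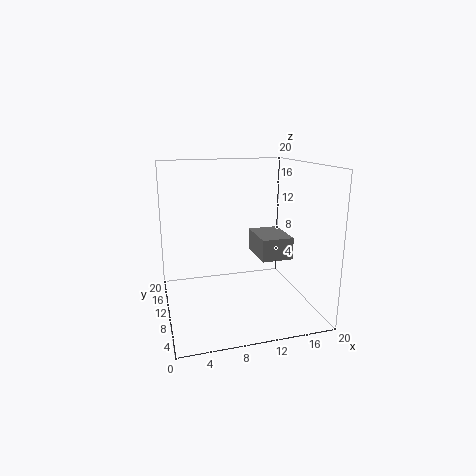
cx = 14.5, cy = 12, cz = 5, d = 7, h = 3.5, color = 'gray'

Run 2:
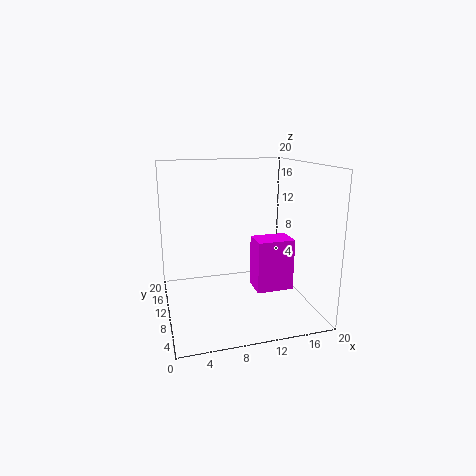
cx = 11.5, cy = 5.5, cz = 3.5, d = 3.5, h = 7, color = 'magenta'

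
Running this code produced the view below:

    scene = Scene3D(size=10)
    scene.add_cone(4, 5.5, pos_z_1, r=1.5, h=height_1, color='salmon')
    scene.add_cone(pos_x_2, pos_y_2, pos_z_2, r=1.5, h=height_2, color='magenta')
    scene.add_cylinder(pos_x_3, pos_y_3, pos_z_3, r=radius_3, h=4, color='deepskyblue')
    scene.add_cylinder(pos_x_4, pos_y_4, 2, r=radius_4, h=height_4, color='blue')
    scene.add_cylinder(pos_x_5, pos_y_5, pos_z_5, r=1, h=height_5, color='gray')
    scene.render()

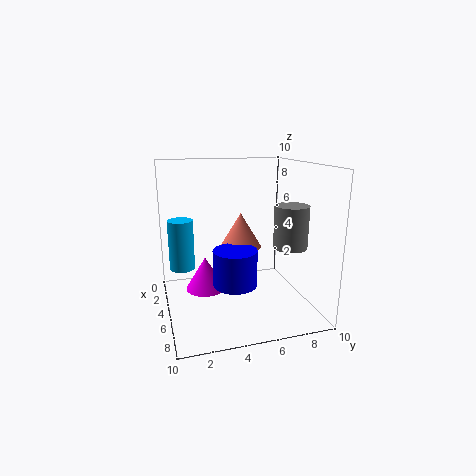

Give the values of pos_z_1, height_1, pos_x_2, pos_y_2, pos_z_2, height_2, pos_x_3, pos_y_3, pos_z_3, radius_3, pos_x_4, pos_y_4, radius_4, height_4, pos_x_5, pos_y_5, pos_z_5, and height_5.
pos_z_1 = 4
height_1 = 2.5
pos_x_2 = 3
pos_y_2 = 3
pos_z_2 = 0.5
height_2 = 2.5
pos_x_3 = 1
pos_y_3 = 1.5
pos_z_3 = 1.5
radius_3 = 1
pos_x_4 = 6
pos_y_4 = 4.5
radius_4 = 1.5
height_4 = 2.5
pos_x_5 = 9
pos_y_5 = 7
pos_z_5 = 5.5
height_5 = 2.5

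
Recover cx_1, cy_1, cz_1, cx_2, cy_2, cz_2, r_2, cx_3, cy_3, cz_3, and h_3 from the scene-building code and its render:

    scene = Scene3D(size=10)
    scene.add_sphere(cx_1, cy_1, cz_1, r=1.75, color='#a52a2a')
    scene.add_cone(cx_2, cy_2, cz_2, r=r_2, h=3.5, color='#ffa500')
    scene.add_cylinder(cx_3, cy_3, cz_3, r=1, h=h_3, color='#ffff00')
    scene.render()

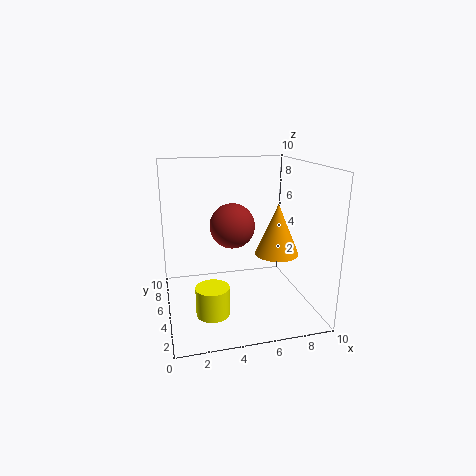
cx_1 = 5.25
cy_1 = 7.75
cz_1 = 5
cx_2 = 7.5
cy_2 = 4
cz_2 = 4
r_2 = 1.5
cx_3 = 2.5
cy_3 = 1.25
cz_3 = 1.75
h_3 = 1.75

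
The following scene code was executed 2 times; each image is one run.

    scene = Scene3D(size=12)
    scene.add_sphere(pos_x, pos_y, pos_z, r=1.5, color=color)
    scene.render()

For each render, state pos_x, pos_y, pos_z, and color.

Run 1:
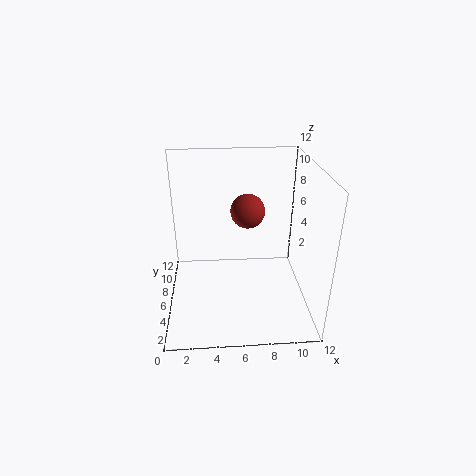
pos_x = 7; pos_y = 8; pos_z = 7.5; color = 'brown'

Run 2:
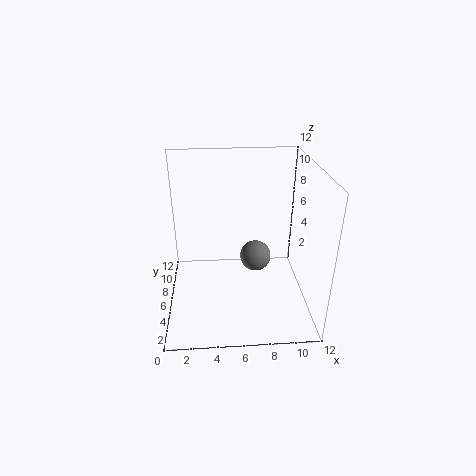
pos_x = 8; pos_y = 9.5; pos_z = 2; color = 'gray'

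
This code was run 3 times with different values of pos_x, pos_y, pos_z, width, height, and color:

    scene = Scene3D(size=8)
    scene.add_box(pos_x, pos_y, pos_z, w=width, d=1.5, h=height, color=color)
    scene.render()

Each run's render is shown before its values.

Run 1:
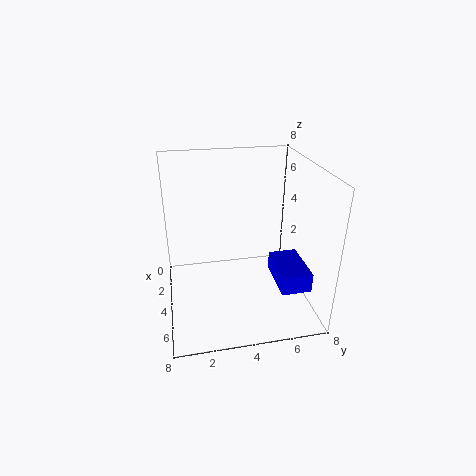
pos_x = 5; pos_y = 5.5; pos_z = 2.5; width = 2.5; height = 1; color = 'blue'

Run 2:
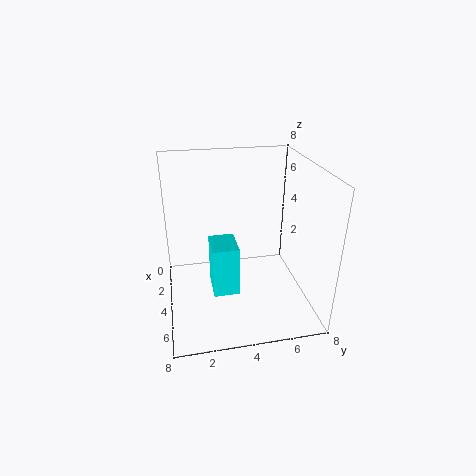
pos_x = 2.5; pos_y = 2.5; pos_z = 0.5; width = 2; height = 3; color = 'cyan'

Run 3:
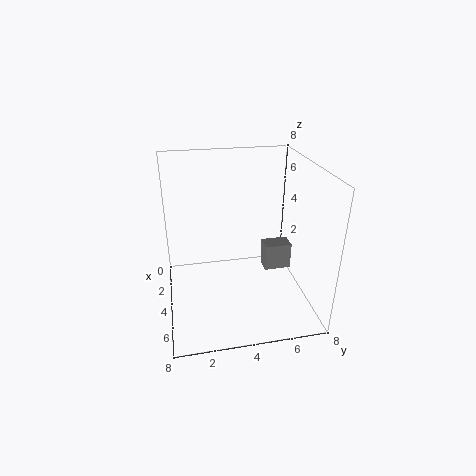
pos_x = 3.5; pos_y = 5.5; pos_z = 2; width = 1; height = 1.5; color = 'gray'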